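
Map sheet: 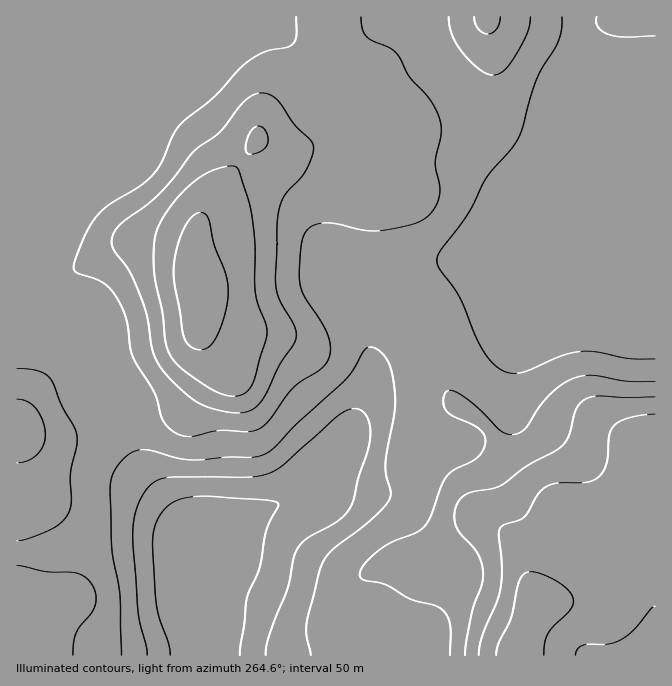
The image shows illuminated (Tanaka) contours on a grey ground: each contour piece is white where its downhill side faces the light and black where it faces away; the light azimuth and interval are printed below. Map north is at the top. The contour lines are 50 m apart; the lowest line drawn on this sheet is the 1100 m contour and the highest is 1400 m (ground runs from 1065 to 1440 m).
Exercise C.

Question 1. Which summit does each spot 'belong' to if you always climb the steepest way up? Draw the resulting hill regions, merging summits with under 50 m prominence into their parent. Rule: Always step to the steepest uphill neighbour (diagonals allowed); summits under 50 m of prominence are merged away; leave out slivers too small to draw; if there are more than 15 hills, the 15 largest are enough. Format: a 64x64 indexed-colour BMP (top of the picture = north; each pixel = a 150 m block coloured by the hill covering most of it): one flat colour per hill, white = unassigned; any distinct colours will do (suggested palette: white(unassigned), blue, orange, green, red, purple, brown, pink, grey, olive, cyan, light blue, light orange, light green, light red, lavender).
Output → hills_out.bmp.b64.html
<image width="64" height="64" href="data:image/bmp;base64,Qk12CAAAAAAAAHYAAAAoAAAAQAAAAEAAAAABAAQAAAAAAAAIAAATCwAAEwsAABAAAAAAAAAA////ALR3HwAOf/8ALKAsACgn1gC9Z5QAS1aMAMJ34wB/f38AIr28AM++FwDox64AeLv/AIrfmACWmP8A1bDFAEREREREREREREIiIiIiIiIiIiIiIiIiIiIiIiIiIiIiREREREREREREQiIiIiIiIiIiIiIiIiIiIiIiIiIiIiJERERERERERERCIiIiIiIiIiIiIiIiIiIiIiIiIiIiIkRERERERERERCIiIiIiIiIiIiIiIiIiIiIiIiIiIiIiREREREREREREIiIiIiIiIiIiIiIiIiIiIiIiIiIiIiJEREREREREREQiIiIiIiIiIiIiIiIiIiIiIiIiIiIiIkREREREREREQiIiIiIiIiIiIiIiIiIiIiIiIiIiIiIiREREREREREREIiIiIiIiIiIiIiIiIiIiIiIiIiIiIiJEREREREREREQiIiIiIiIiIiIiIiIiIiIiIiIiIiIiIkRERERERERERBIiIiIiIiIiIiIiIiIiIiIiIiIiIiIiMzNERERERERDEiIiIiIiIiIiIiIiIiIiIiIiIiIiIiIzMzMzREREQzMRIiIiIiIiIiIiIiIiIiIiIiIiIiIiIjMzMzMzMzMzMRESIiIiIiIiIiIiIiIiIiIiIiIiIiIiMzMzMzMzMzMRERESIiIiIiIiIiIiIiIiIiIiIiIiIiIzMzMzMzMzMxERERESIiIiIiIiIiIiIiIiIiIiIiIiIjMzMzMzMzMxERERERESIiIiIiIiIiIiIiIiIiIiIiIiMzMzMzMzMxERERERERESIiIiIiIiIiIiIiIiIiIiIiIzMzMzMzMxEREREREREREiIiIiIiIiIiIiIiIiIiIiIjMzMzMzMzERERERERERERIiIiIiIiIiIiIiIiIiIiIiMzMzMzMzERERERERERERESIiIiIiIiIiIiIiIiIiIiIzMzMzMzERERERERERERERIiIiIiIiIiIiIiIiIiIiIjMzMzMzMRERERERERERERESIiIiIiIiIiIiIiIiIiIiMzMzMzMRERERERERERERERIiIiIiIiIiIiIiIiIiIiIzMzMzMxERERERERERERERESIiIiIiIiIiIiIiIiIiIjMzMzMzERERERERERERERERIiIiIiIiIiIiIiIiIiIiMzMzMzMRERERERERERERERESIiIiIiIiIiIiIiIiIiIzMzMzMxERERERERERERERERIiIiIiIiIiIiIiIiIiIjMzMzMzEREREREREREREREREiIiIiIiIiIiIiIiIiIiMzMzMzERERERERERERERERERIiIiIiIiIiIiIiIiIiIzMzMzMREREREREREREREREREiIiIiIiIiIiIiIiIiIjMzMzMxEREREREREREREREREiIiIiIiIiIiIiIiIiIiERERERERERERERERERERERESIiIiIiIiIiIiIiIiIiIRERERERERERERERERERERERIiIiIiIiIiIiIiIiIiIhEREREREREREREREREREREREiIiIiIiIiIiIiIiIiIiERERERERERERERERERERERESIiIiIiIiIiIiIiIiIiIRERERERERERERERERERERERIiIiIiIiIiIiIiIiIiIhEREREREREREREREREREREREiIiIiIiIiIiIiIiIiIiERERERERERERERERERERERERIiIiIiIiIiIiIiIiIiIRERERERERERERERERERERERERIiIiIiIiIiIiIiIiIhERERERERERERERERERERERERERERIiIiIiIiIiIiIiERERERERERERERERERERERERERERESIiIiIiIiIiIiIREREREREREREREREREREREREREREREiIiIiIiIiIiIhERERERERERERERERERERERERERERESIiIiIiIiIiIiEREREREREREREREREREREREREREREREiIiIiIiIiIiIRERERERERERERERERERERERERERERERIiIiIiIiEiIhEREREREREREREREREREREREREREREREiIiIiIhERERERERERERERERERERERERERERERERERERIiIiIiEREREREREREREREREREREREREREREREREREREiIiIiERERERERERERERERERERERERERERERERERERERIiIiIRERERERERERERERERERERERERERERERERERERESIiIhEREREREREREREREREREREREREREREREREREREREiIiERERERERERERERERERERERERERERERERERERERERIiIREREREREREREREREREREREREREREREREREREREREiIhEREREREREREREREREREREREREREREREREREREVVSIiERERERERERERERERERERERERERERERERERERFVVVUiIRERERERERERERERERERERERERERERERERERVVVVVSIhERERERERERERERERERERERERERERERERERFVVVVVUiERERERERERERERERERERERERERERERERERFVVVVVVSIRERERERERERERERERERERERERERERERERFVVVVVVVIhERERERERERERERERERERERERERERERERFVVVVVVVVSEREREREREREREREREREREREREREREREREVVVVVVVVVUREREREREREREREREREREREREREREREREVVVVVVVVVVRERERERERERERERERERERERERERERERERVVVVVVVVVVERERERERERERERERERERERERERERERERFVVVVVVVVVURERER"/>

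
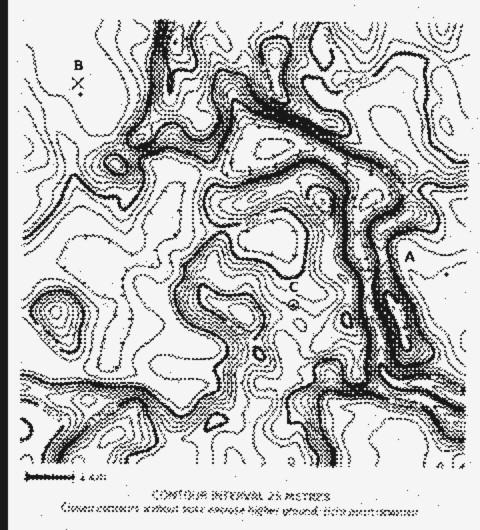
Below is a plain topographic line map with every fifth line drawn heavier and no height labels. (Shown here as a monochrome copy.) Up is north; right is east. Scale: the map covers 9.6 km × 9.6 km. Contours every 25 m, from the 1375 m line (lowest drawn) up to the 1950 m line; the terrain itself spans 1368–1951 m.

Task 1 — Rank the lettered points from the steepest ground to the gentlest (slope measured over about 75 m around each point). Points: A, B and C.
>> A C B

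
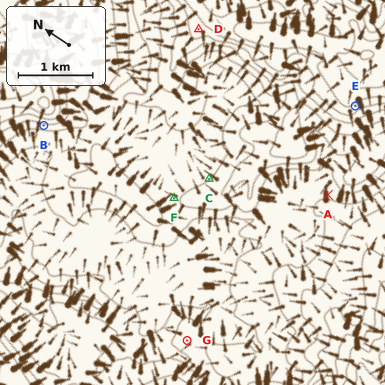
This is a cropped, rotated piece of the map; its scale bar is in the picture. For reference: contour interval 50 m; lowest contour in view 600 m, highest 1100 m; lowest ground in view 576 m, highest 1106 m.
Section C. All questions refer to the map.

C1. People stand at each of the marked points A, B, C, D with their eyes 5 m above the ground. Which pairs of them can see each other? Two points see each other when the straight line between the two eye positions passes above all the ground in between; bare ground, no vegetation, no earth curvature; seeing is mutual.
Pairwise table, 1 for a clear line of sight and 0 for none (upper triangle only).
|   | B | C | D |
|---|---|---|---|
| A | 0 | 0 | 0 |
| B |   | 1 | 0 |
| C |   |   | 1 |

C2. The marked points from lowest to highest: G F E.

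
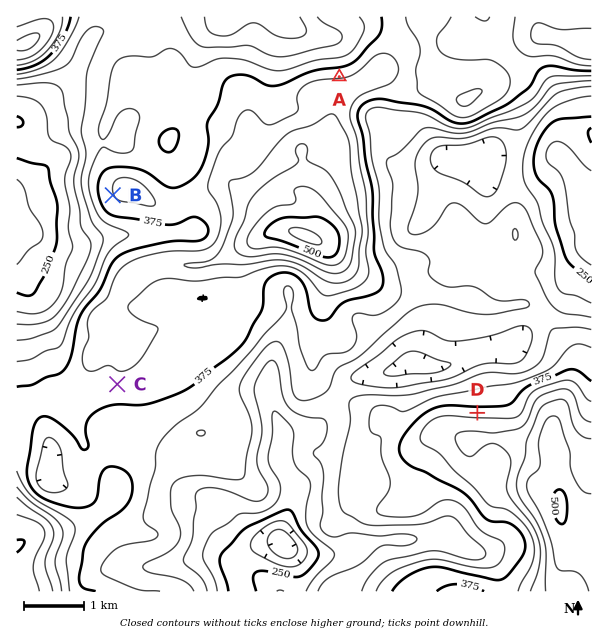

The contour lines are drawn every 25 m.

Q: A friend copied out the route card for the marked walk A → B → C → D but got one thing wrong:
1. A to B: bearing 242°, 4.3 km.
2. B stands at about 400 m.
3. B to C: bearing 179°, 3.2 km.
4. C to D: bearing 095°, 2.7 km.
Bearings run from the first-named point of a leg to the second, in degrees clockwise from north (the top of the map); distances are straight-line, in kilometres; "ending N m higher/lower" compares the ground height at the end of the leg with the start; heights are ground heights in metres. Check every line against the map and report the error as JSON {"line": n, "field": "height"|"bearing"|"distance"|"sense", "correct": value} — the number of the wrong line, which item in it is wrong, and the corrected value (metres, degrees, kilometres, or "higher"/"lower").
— {"line": 4, "field": "distance", "correct": 6.0}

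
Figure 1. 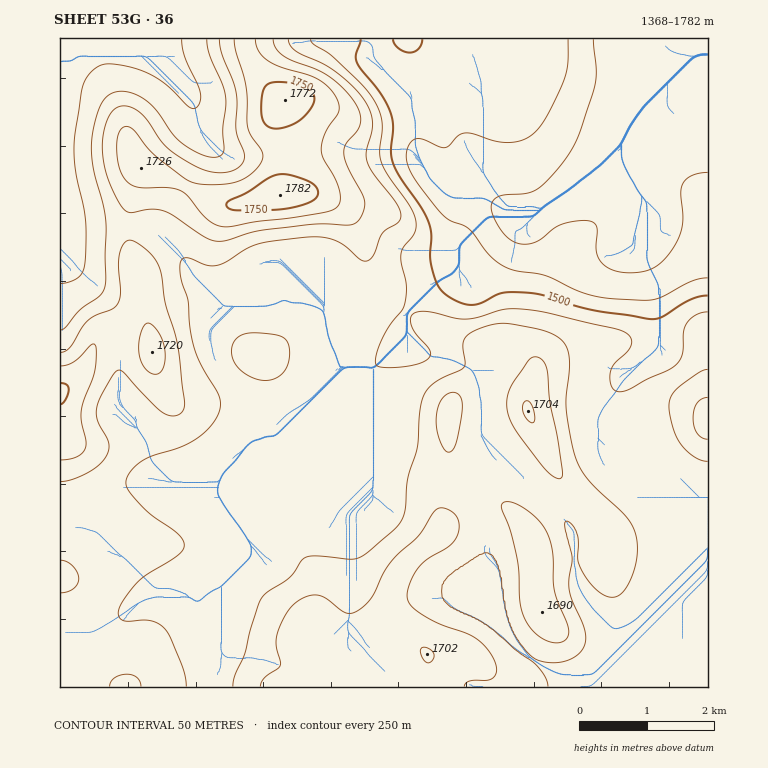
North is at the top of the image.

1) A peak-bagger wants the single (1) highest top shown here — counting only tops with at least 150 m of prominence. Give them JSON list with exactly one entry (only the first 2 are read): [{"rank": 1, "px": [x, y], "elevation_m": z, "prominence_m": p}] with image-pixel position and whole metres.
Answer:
[{"rank": 1, "px": [280, 195], "elevation_m": 1782, "prominence_m": 414}]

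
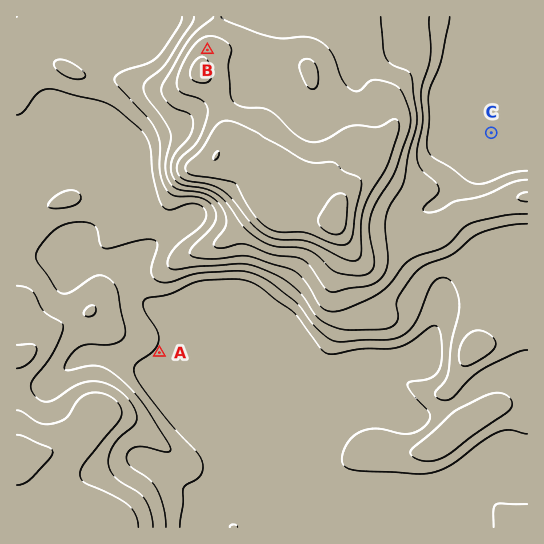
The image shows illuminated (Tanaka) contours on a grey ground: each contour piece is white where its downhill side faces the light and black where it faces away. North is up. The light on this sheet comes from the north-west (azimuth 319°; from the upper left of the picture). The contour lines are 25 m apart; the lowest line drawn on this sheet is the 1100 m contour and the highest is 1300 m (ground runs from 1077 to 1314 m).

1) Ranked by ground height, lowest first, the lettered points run A C B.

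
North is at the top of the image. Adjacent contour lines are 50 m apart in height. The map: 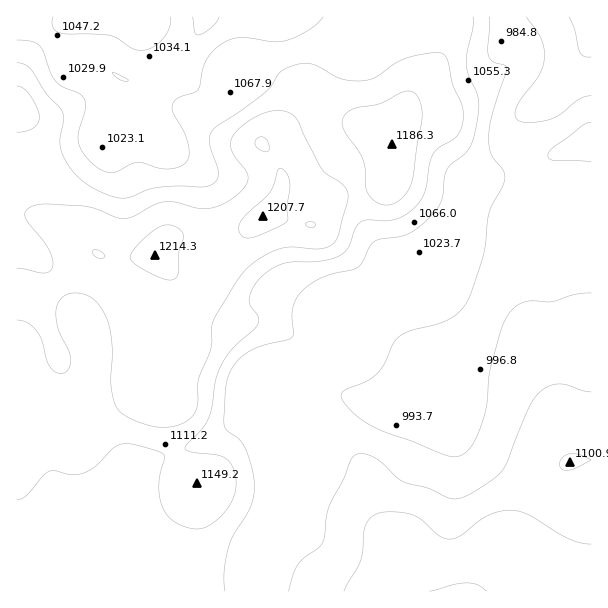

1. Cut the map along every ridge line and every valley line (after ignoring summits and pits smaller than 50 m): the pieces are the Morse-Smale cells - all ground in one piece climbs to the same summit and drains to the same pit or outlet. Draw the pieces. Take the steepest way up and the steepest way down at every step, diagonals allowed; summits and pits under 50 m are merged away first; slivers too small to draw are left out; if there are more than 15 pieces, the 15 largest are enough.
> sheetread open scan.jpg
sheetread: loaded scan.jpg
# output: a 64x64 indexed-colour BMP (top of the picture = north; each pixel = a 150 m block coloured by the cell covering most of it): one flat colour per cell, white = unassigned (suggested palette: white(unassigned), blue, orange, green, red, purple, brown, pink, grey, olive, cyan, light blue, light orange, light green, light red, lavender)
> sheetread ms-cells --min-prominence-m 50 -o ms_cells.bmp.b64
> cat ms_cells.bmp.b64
<image width="64" height="64" href="data:image/bmp;base64,Qk12CAAAAAAAAHYAAAAoAAAAQAAAAEAAAAABAAQAAAAAAAAIAAATCwAAEwsAABAAAAAAAAAA////ALR3HwAOf/8ALKAsACgn1gC9Z5QAS1aMAMJ34wB/f38AIr28AM++FwDox64AeLv/AIrfmACWmP8A1bDFABERERERERERERERERESIiIiIiIiIiIiIiIiIiIiIiIiERERERERERERERERERIiIiIiIiIiIiIiIiIiIiIiIiIREREREREREREREREREiIiIiIiIiIiIiIiIiIiIiIiIhERERERERERERERERESIiIiIiIiIiIiIiIiIiIiIiIiERERERERERERERERERIiIiIiIiIiIiIiIiIiIiIiIiIRERERERERERERERERESIiIiIiIiIiIiIiIiIiIiIiIhERERERERERERERERERIiIiIiIiIiIiIiIiIiIiIiIiERERERERERERERERERESIiIiIiIiIiIiIiIiIiIiIiIRERERERERERERERERERIiIiIiIiIiIiIiIiIiIiIiIhERERERERERERERERERESIiIiIiIiIiIiIiIiIiIiIiERERERERERERERERERERIiIiIiIiIiIiIiIiIiIiIiIREREREREREREREREREREiIiIiIiIiIiIiIiIiIiIiIhERERERERERERERERERESIiIiIiIiIiIiIiIiIiIiIiERERERERERERERERERERIiIiIiIiIiIiIiIiIiIiIiIREREREREREREREREREREiIiIiIiIiIiIiIiIiIiIiIhERERERERERERERERERESIiIiIiIiIiIiIiIiIiIiIiERERERERERERERERERERIiIiIiIiIiIiIiIiIiIiIiIREREREREREREREREREREiIiIiIiIiIiIiIiIiIiIiIhEREREREREREREREREREiIiIiIiIiIiIiIiIiIiIiIiERERERERERERERERERESIiIiIiIiIiIiIiIiIiIiIiIRERERERERERERERERERIiIiIiIiIiIiIiIiIiIiIiIhERERERERERERERERERESIiIiIRESIiIiIiIiIiIiIiERERERERERERERERERERIiIREREREiIiIiIiIiIiIiIRERERERERERERERERERERERERERESIiIiIiIiIiIiIhEREREREREREREREREREREREREREREiIiIiIiIiIiIiERERERERERERERERERERERERERERERIiIiIiIiIiIiIRERERERERERERERERERERERERERERESIiIiIiIiIiIhERERERERERERERERERERERERERERERESIiIiIiIiIiERERERERERERERERERERERERERERERERESIiIiIiIiIREREREREREREREREREREREREREREREREREiIiIiIiIhERERERERERERERERERERERERERERERERERIiIiIiIiEREREREREREREREREREREREREREREREREREiIiIiIiIRERERERERERERERERERERERERERERERERERIiIiIiIhEREREREREREREREREREREREREREREREREREiIiIiIiERERERERERERERERERERERERERERERERERERIiIiIiIREREREREREREREREREREREREREREREREREREiIiIiIhERERERERERERERERERERERERERERERERERERIiIiIiERERERMzMzERERERERERERERERERERERERERESIiIiIRERERMzMzMxERERERERERERERERERERERERERERIiIhERERMzMzMzMzMzMRERERERERERERERERERERERERERERERMzMzMzMzMzMzMxEREREREREREREREREREREREREREzMzMzMzMzMzMzMzMRERERERERERERERERERERERETMzMzMzMzMzMzMzMzMzERERERERERERERERERERERERMzMzMzMzMzMzMzMzMzMxEREREREREREREREREREREREzMzMzMzMzMzMzMzMzMzERERERERERERERERERERERETMzMzMzMzMzMzMzMzMzMRERERERERERERERERERERERMzMzMzMzMzMzMzMzMzMxEREREREREREREREREREREREzMzMzMzMzMzMzMzMzMzERERERERERERERERERERERETMzMzMzMzMzMzMzMzMzERERERERERERERERERERERERMzMzMzMzMzMzMzMzMzMREREREREREREREREREREREREzMzMzMzMzMzMzMzMzMzERERERERERERERERERERERETMzMzMzMzMzMzMzMzMzMzMRERETMxERERERERERERERMzMzMzMzMzMzMzMzMzMzMzMzMzMzMREREREREREREREzMzMzMzMzMzMzMzMzMzMzMzMzMzMxERERERERERERETMzMzMzMzMzMzMzMzMzMzMzMzMzMzMRERERERERERERMzMzMzMzMzMzMzMzMzMzMzMzMzMzMxEREREREREREREzMzMzMzMzMzMzMzMzMzMzMzMzMzMzMRERERERERERETMzMzMzMzMzMzMzMzMzMzMzMzMzMzMzERERERERERERMzMzMzMzMzMzMzMzMzMzMzMzMzMzMzMxEREREREREREzMzMzMzMzMzMzMzMzMzMzMzMzMzMzMzERERERERERETMzMzMzMzMzMzMzMzMzMzMzMzMzMzMzMxERERERERERMzMzMzMzMzMzMzMzMzMzMzMzMzMzMzMzEREREREREREzMzMzMzMzMzMzMzMzMzMzMzMzMzMzMzMRERERERERETMzMzMzMzMzMzMzMzMzMzMzMzMzMzMzMxERERERERER"/>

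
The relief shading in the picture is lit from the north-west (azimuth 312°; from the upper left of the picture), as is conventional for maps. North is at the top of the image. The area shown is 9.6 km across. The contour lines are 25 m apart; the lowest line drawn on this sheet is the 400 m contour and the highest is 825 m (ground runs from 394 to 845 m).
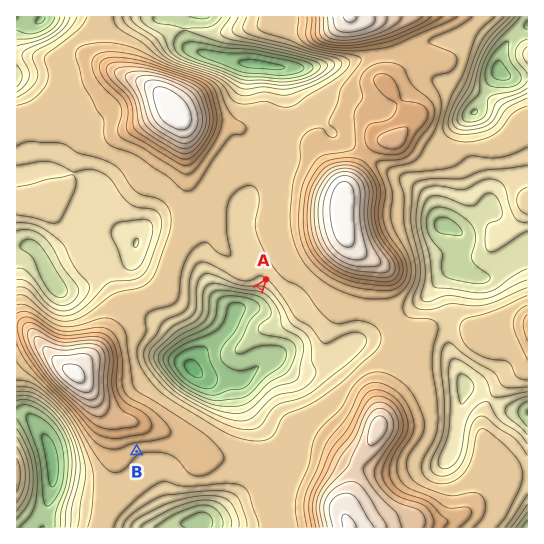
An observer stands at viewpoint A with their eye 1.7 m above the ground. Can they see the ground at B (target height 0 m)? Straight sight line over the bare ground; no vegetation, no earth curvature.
no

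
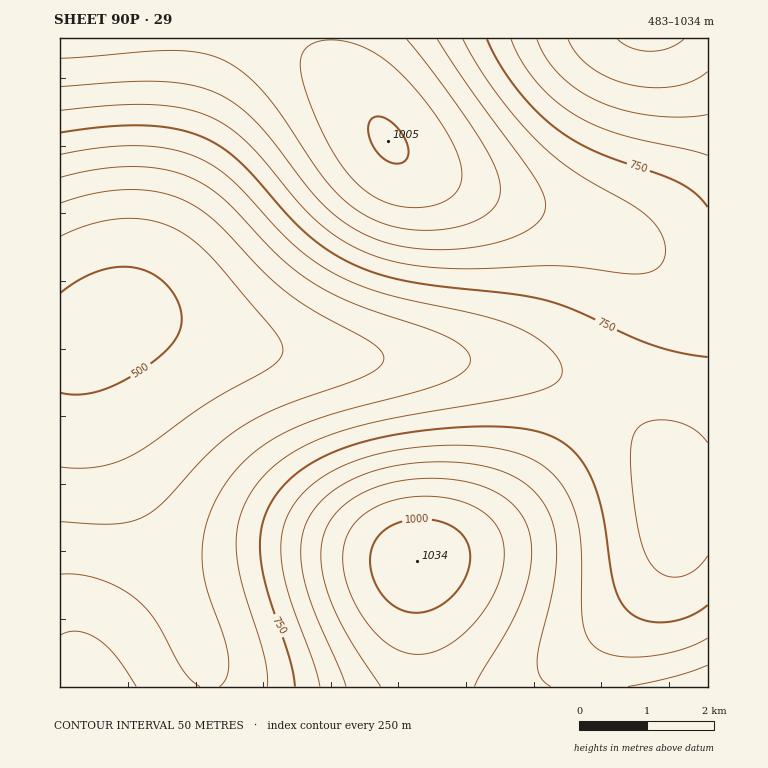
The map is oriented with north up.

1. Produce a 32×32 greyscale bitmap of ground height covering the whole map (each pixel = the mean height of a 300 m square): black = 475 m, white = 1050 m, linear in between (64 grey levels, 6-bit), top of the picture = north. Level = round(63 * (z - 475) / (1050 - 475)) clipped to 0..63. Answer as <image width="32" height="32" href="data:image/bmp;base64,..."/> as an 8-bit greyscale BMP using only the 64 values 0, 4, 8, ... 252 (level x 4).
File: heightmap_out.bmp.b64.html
<image width="32" height="32" href="data:image/bmp;base64,Qk02CAAAAAAAADYEAAAoAAAAIAAAACAAAAABAAgAAAAAAAAEAAATCwAAEwsAAAABAAAAAAAAAAAAAAEBAQACAgIAAwMDAAQEBAAFBQUABgYGAAcHBwAICAgACQkJAAoKCgALCwsADAwMAA0NDQAODg4ADw8PABAQEAAREREAEhISABMTEwAUFBQAFRUVABYWFgAXFxcAGBgYABkZGQAaGhoAGxsbABwcHAAdHR0AHh4eAB8fHwAgICAAISEhACIiIgAjIyMAJCQkACUlJQAmJiYAJycnACgoKAApKSkAKioqACsrKwAsLCwALS0tAC4uLgAvLy8AMDAwADExMQAyMjIAMzMzADQ0NAA1NTUANjY2ADc3NwA4ODgAOTk5ADo6OgA7OzsAPDw8AD09PQA+Pj4APz8/AEBAQABBQUEAQkJCAENDQwBEREQARUVFAEZGRgBHR0cASEhIAElJSQBKSkoAS0tLAExMTABNTU0ATk5OAE9PTwBQUFAAUVFRAFJSUgBTU1MAVFRUAFVVVQBWVlYAV1dXAFhYWABZWVkAWlpaAFtbWwBcXFwAXV1dAF5eXgBfX18AYGBgAGFhYQBiYmIAY2NjAGRkZABlZWUAZmZmAGdnZwBoaGgAaWlpAGpqagBra2sAbGxsAG1tbQBubm4Ab29vAHBwcABxcXEAcnJyAHNzcwB0dHQAdXV1AHZ2dgB3d3cAeHh4AHl5eQB6enoAe3t7AHx8fAB9fX0Afn5+AH9/fwCAgIAAgYGBAIKCggCDg4MAhISEAIWFhQCGhoYAh4eHAIiIiACJiYkAioqKAIuLiwCMjIwAjY2NAI6OjgCPj48AkJCQAJGRkQCSkpIAk5OTAJSUlACVlZUAlpaWAJeXlwCYmJgAmZmZAJqamgCbm5sAnJycAJ2dnQCenp4An5+fAKCgoAChoaEAoqKiAKOjowCkpKQApaWlAKampgCnp6cAqKioAKmpqQCqqqoAq6urAKysrACtra0Arq6uAK+vrwCwsLAAsbGxALKysgCzs7MAtLS0ALW1tQC2trYAt7e3ALi4uAC5ubkAurq6ALu7uwC8vLwAvb29AL6+vgC/v78AwMDAAMHBwQDCwsIAw8PDAMTExADFxcUAxsbGAMfHxwDIyMgAycnJAMrKygDLy8sAzMzMAM3NzQDOzs4Az8/PANDQ0ADR0dEA0tLSANPT0wDU1NQA1dXVANbW1gDX19cA2NjYANnZ2QDa2toA29vbANzc3ADd3d0A3t7eAN/f3wDg4OAA4eHhAOLi4gDj4+MA5OTkAOXl5QDm5uYA5+fnAOjo6ADp6ekA6urqAOvr6wDs7OwA7e3tAO7u7gDv7+8A8PDwAPHx8QDy8vIA8/PzAPT09AD19fUA9vb2APf39wD4+PgA+fn5APr6+gD7+/sA/Pz8AP39/QD+/v4A////AHBwbGRYUExMUFhoeIycrLjExMTAvLSspKCcnJycoKisaGhkXFRQSEhQWGh8kKS0xMzQzMjAuLCknJiQkJCQlJhkZGBYUExISFBccISYrMDM2NjY1MjAtKiclIyEhICEiFxcWFRMSEhMVGR0jKC4yNjg5OTc1Mi4rKCQiIB4dHh8VFRQTEhISExYaHyUqMDQ4Ojs7OTc0MCwoJCEeHBsbHBMTEhIRERIUFxsgJiwxNjo8PTw7ODUxLSklIR0bGRkaEREREBAREhQYHCEnLDI2Ojw9PTs5NjIuKSUgHRoYFxgPDw8PDxASFBgcISYsMTU5Ozw8Ojg1MS0pJCAcGRcWFw0NDQ0ODxEUFxsgJSouMjU4OTg3NTMwLCgjHxwYFhUWCwsLCwwOEBIVGR0iJiouMDIzMzMxLywpJiIeGxgWFRYJCQkKCwwOEBMWGh4hJSgqLC0tLSwqKCYjIB0aGBYWFwcHBwgJCgwOERMWGRwfISMlJiYmJiUkIiAeHBoYFxcXBQUGBgcJCgwOEBIUFxkbHB4fICAgIB8fHhwbGhkYGBkEBAQFBgcICgsNDhASExUWFxkZGhsbGxsbGxoaGRkZGgMDAwQEBQYICQoLDA0PEBESExUWFxcYGRkaGhoaGhsbAgICAwMEBQYHCAkKCwwNDg8QEhMUFRYXGBkaGxscHB0BAQECAgMEBQYHCAkKCwwNDxAREhQVFhgZGhscHR4eHgEBAQECAgMEBgcICQsMDg8REhMUFhcYGRocHR4fHyAgAgEBAQICAwUGCAoLDQ8RExUWFxgZGhscHR4fICEhISACAgECAgMEBQcKDA8RFBYYGhscHR4eHx8gISEiIiIiIQQDAwIDBAUHCQwPExYZHB4gIiIjIyMjIyMjIyQkIyMhBgUEBAQFBwkMDxMXGx8iJScoKSgoJycmJSUlJSUkIyEIBwcGBwgJDA8TFxwgJSgrLS4uLi0rKignJyYlJSQiIQwLCgoKCw0PEhcbICUqLjEzMzMyMC4sKignJiUkIyEfEA8ODg4PEBMWGyAlKi4yNTc3NjQyLywqJyYkIyIhHx4UExMSExMVFxsfJCktMjU4OTk3NTIvKyglIyEgHx4cGxkYGBgYGBocHyMnLDA0Nzk6OTc0MS0pJSIgHhwbGhkYHh4dHR0eHyEkJysvMzY4Ojo4NjIuKiYiHhwZGBcWFRUkIyMiIiMkJSgrLjE0Nzg5ODYzMCsnIh4aFxUTEhISEigoKCcnKCgpKy0wMzU3ODg3NDEtKCMeGhYTEQ8ODg4PLSwsLCwsLC0uMDIzNTY2NjQxLiklIBsXExANDAsLCw0wMC8vLy8vLzAxMjM0NTU0Mi8rJyIdGRQQDQsJCAgJCg="/>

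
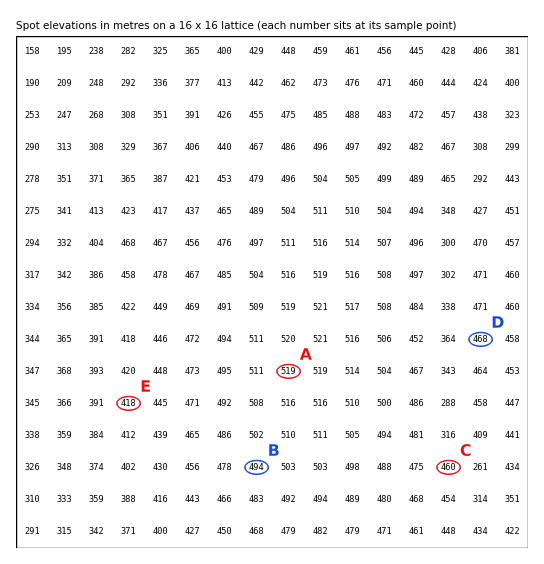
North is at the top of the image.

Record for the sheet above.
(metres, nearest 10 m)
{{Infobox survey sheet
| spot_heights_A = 520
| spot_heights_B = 490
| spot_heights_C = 460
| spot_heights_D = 470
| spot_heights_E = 420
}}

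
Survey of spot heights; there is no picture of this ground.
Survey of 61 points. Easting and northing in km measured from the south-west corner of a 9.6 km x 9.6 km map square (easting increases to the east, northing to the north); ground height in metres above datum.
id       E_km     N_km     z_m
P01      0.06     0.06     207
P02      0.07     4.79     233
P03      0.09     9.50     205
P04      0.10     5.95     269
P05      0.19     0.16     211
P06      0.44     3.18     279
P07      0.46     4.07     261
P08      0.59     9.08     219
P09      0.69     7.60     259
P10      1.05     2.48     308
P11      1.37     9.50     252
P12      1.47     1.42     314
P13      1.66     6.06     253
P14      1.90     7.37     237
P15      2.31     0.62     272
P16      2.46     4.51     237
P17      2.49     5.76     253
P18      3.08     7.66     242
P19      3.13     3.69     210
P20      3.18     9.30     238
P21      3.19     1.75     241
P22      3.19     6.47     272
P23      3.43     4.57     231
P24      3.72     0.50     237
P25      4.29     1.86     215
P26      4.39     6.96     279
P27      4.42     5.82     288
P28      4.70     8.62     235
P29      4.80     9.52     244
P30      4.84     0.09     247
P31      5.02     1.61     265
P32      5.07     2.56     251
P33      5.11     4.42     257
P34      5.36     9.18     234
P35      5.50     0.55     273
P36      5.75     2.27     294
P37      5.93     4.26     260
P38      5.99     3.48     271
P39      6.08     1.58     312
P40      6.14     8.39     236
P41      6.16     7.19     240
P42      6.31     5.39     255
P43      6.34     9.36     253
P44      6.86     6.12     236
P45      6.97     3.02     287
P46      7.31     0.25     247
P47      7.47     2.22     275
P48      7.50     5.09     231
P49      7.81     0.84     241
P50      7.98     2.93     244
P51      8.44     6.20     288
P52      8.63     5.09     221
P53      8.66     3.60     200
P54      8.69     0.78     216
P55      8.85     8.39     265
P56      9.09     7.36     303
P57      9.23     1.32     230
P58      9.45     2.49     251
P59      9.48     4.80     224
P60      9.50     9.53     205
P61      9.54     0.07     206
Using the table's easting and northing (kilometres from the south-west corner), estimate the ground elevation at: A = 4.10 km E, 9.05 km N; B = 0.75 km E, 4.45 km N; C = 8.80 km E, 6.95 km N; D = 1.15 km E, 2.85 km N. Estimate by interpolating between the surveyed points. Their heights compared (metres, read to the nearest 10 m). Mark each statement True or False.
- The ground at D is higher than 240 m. True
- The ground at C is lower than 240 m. False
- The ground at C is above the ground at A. True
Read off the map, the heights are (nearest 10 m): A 250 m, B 260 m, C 300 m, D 300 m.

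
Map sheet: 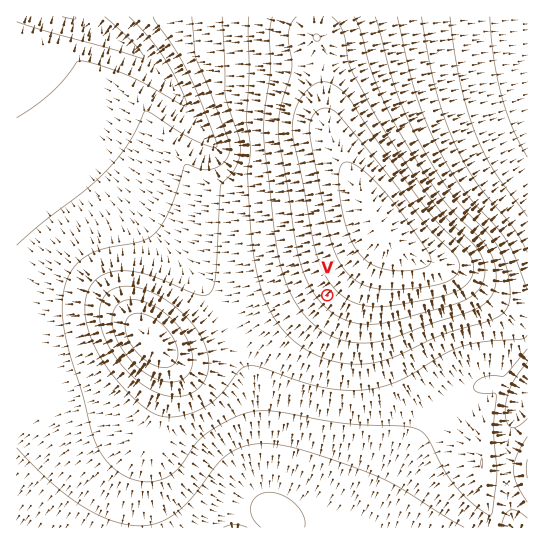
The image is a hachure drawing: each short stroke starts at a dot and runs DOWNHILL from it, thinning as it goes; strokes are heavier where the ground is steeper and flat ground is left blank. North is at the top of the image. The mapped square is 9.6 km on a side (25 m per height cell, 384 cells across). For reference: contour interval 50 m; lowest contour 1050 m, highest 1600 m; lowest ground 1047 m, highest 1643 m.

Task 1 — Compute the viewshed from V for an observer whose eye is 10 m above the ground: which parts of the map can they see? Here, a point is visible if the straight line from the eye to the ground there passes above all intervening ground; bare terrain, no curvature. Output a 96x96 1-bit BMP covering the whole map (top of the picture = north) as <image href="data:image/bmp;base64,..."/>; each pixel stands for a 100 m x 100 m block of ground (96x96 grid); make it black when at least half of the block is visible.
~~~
<image width="96" height="96" href="data:image/bmp;base64,Qk2+BAAAAAAAAD4AAAAoAAAAYAAAAGAAAAABAAEAAAAAAIAEAAATCwAAEwsAAAIAAAAAAAAA////AAAAAAAAAH///j///////AAAAB///////////gAAAA///////////wAAAAP//////////wAAAAH//////////wAAAAD//////////wAAAAB//////////wAAAAA//////////wAAAAA//////////wAAAAA//////////wAAAAB//////////wAAAAB//////////wAAAAD//////////wAAAAH////////4AAAAAAf////////AAAAAAA////////8AAAAAAAP///////wAAAAAAAH///////gAAAAAAAA///////AAAAAAAAAP/////+AAAAAAAAAD/////8AAAAAAAAAA/////4AAAAAAAAAAf////4AAAAAAAAAAf////wAAAAAAAAAA/////gAAAAAAAAAA/////gAAAAAAAAAB/////AAAAAAAAAAB/////AAAAAAAAAAD////+AAAAAAAAAAH////+AAAAAAAAAAP////+AAAAAAAAAAP////+AAAAAAAAAAf////8AAAAAAAAAA/////8AAAAAAAAAA/////8AAAAAAAAAB/////8AAAAAAAAAD/////8AAAAAAAAAD/////8AAAAAAAAAH/////8AAAAAAAAAH/////+AAAAAAAAAP/////+AAAAAAAAAP//////AAAAAAAAAf//////gAAAAAAAA///////gAAAAAAAA///////wAAAAAAAB///////wAAAAAAAB///////wAAAAAAAD/////h/4AAAAAAAH////+Af4AAAAAAAH////4APwAAAAAAAf////wAHwAAAADwD/////gABAAAAAD///////AAAAAAAAD//////+AAAAAAAAD//////4AAAAAAAAD//////wAAAAAAAAD//////gAAAAAAAAD//////AAAAAAAAAD/////+AAAAAAAAAD/////+AAAAAAAAAD/////8AAAAAAAAAD/////4AAAAAAAAAD/////wAAAAAAAAAD/////gAAAAAAAAAD/////AAAAAAAAAAD////+AAAAAAAAAAD////8AAAAAAAAAAD////4AAAAAAAAAAD////wAAAAAAAAAAD////wAAAAAAAAAAD////gAAAAAAAAAAD////AAAAAAAAAAAD///+AAAAAAAAAAAD///8AAAAAAAAAAAD///8AAAAAAAAAAAD///4AAAAAAAAAAAD///wAAAAAAAAAAAD///gAAAAAAAAAAAD///gAAAAAAAAAAAD///AAAAAAAAAAAAD//+AAAAAAAAAAAAD//8AAAAAAAAAAAAD//8AAAAAAAAAAAAD//4AAAAAAAAAAAAD//wAAAAAAAAAAAAD//wAAAAAAAAAAAAD//gAAAAAAAAAAAAD/+AAAAAAAAAAAAAD/4AAAAAAAAAAAAAD/gAAAAAAAAAAAAAD+AAAAAAAAAAAAAAD4AAAAAAAAAAAAAADgAAAAAAAAAAAAAACAAAAAAAAAAAAAAAAAAAAAAAAAAAAAAAAAAAAAAAAAAAAAAAA="/>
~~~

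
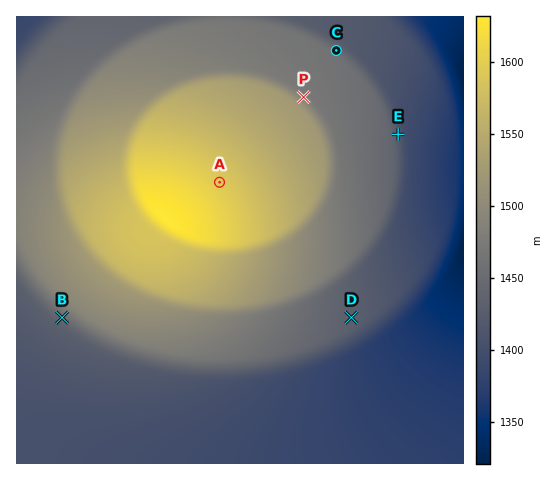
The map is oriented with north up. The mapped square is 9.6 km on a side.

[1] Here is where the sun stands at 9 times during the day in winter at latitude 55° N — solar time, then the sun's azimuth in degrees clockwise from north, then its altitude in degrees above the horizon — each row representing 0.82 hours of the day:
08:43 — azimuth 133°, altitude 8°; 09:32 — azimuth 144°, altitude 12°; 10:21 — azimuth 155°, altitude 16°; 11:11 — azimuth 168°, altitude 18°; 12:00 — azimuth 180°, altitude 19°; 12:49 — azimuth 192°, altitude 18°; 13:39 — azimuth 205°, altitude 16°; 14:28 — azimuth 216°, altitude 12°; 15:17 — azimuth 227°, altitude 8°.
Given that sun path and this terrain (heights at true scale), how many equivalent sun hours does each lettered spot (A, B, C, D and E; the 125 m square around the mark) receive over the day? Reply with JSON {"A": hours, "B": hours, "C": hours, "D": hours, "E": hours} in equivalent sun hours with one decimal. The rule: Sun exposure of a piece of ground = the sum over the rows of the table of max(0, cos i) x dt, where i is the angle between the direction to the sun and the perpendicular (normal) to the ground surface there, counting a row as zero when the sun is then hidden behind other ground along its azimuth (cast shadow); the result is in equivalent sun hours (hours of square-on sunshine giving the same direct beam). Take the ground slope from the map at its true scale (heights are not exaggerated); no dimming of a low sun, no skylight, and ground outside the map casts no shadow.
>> {"A": 1.6, "B": 2.4, "C": 1.1, "D": 1.8, "E": 1.6}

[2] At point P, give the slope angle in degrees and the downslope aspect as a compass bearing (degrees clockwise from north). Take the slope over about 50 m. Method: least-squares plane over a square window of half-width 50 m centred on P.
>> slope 9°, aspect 41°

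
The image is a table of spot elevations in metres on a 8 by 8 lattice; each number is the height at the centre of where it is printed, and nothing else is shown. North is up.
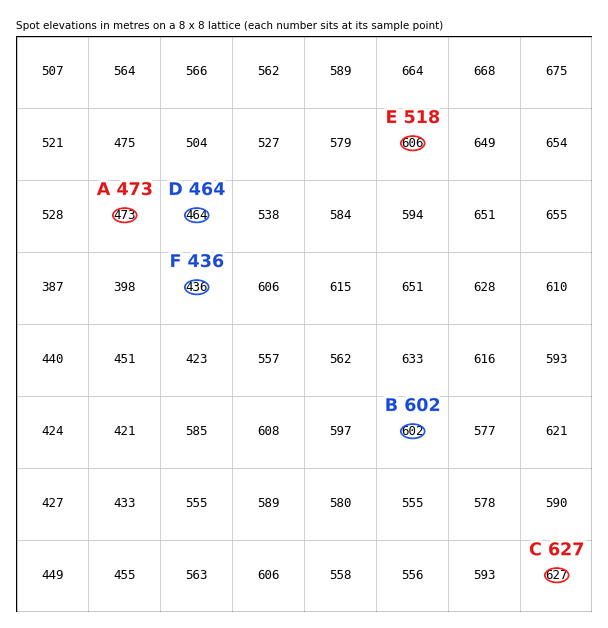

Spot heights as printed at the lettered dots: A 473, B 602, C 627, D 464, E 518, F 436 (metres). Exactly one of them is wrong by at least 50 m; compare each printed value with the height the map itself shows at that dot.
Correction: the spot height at E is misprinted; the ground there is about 606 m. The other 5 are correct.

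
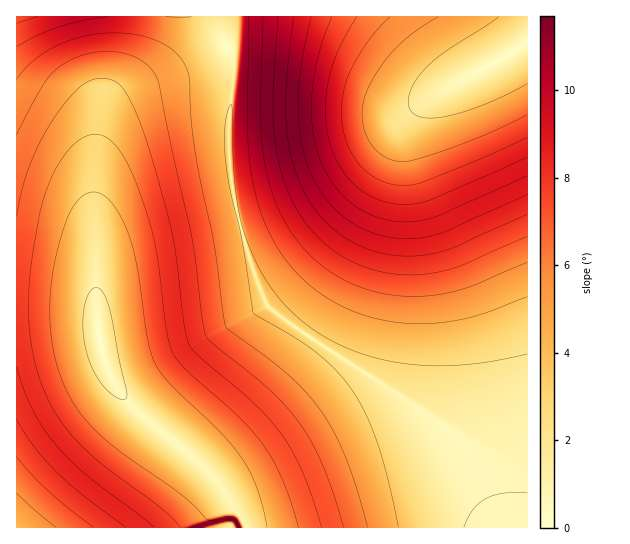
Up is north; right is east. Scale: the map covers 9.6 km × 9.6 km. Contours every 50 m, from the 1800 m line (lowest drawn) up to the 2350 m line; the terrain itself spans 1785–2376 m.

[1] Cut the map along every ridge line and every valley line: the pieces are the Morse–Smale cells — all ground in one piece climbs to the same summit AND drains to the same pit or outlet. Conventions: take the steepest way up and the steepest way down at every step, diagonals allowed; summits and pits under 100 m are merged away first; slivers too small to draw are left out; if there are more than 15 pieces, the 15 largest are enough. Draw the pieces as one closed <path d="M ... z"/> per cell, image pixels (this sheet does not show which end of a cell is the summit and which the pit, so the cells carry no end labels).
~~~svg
<path d="M207 16l-191 1 0 285 58 2 15 3 7 6 7 42 5 16 9 18 26 28 55 44 14 14 8 12 0 11-7 9-16 15 0 6 304 0-14-35-16-31-12-19-18-19-54-37-84-54-36-28-11-26-13-42-12-59-2-67 4-29 0-23-13-25z"/><path d="M527 16l-319 1 16 24 9 18 0 23-4 29 2 67 12 59 13 42 11 26 36 28 84 54 54 37 18 19 12 19 31 66 26-1z"/><path d="M53 303l-37 0 0 224 179 1 2-6 16-15 7-9-1-13-21-24-55-44-26-28-9-18-5-16-7-42-5-5-8-3z"/>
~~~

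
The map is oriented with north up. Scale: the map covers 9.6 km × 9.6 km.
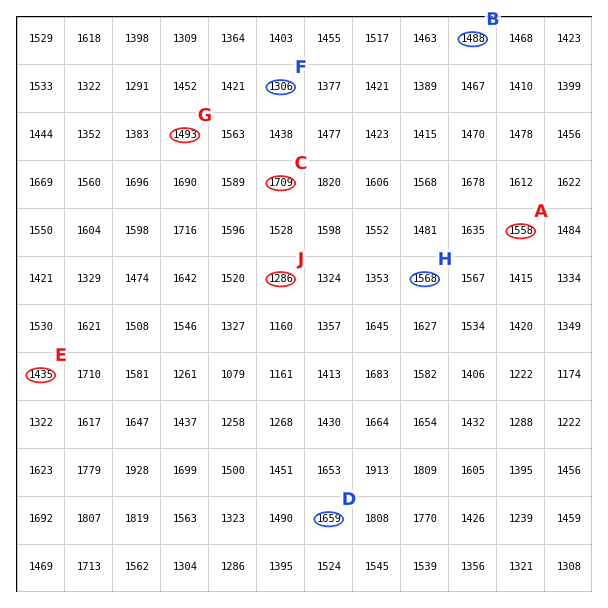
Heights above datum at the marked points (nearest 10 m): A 1560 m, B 1490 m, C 1710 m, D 1660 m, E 1440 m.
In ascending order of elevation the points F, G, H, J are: J F G H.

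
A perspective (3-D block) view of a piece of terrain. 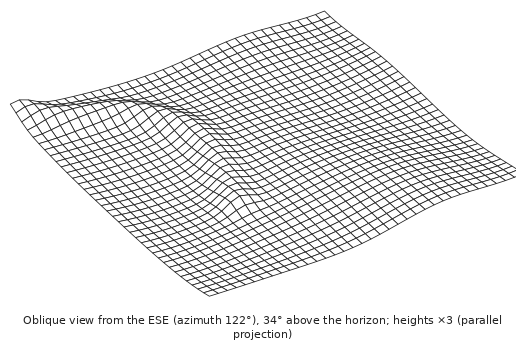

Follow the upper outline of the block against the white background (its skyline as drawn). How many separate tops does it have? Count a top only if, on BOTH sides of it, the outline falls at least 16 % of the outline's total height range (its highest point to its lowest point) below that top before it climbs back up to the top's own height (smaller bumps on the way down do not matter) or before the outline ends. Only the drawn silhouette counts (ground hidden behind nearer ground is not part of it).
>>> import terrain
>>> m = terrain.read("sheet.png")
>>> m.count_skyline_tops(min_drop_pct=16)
1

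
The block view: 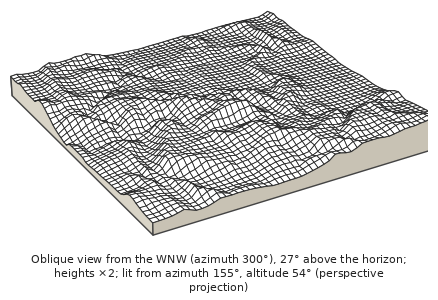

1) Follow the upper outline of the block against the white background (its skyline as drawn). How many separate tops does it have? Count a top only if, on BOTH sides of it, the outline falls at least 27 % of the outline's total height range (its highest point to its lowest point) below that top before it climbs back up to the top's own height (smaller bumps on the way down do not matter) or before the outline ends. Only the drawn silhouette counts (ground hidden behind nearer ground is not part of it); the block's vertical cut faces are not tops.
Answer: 1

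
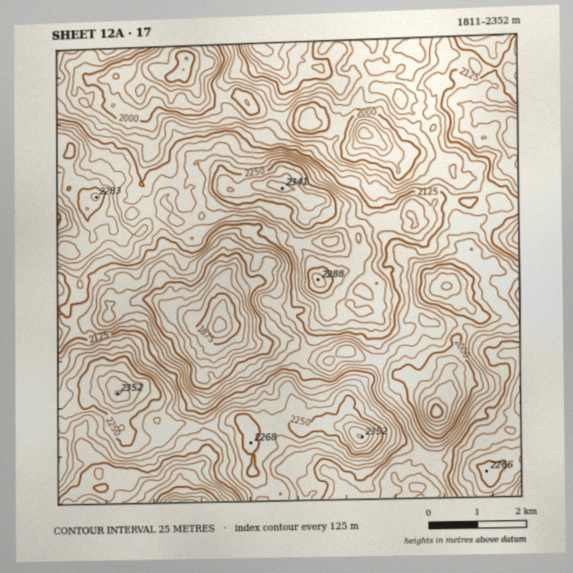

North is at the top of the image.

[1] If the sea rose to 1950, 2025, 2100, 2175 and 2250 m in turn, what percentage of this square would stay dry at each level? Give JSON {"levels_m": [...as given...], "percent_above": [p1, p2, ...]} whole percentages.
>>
{"levels_m": [1950, 2025, 2100, 2175, 2250], "percent_above": [94, 80, 55, 28, 6]}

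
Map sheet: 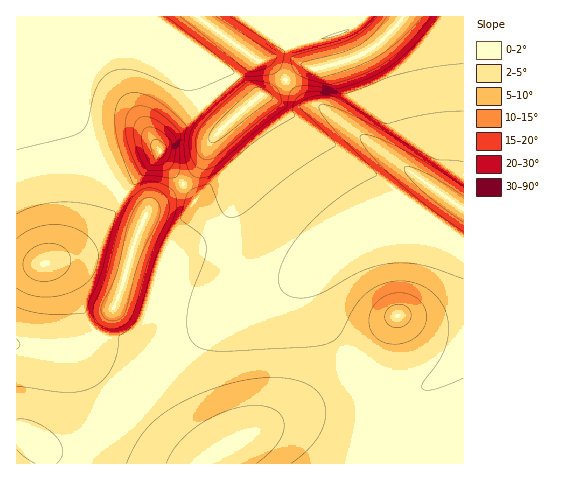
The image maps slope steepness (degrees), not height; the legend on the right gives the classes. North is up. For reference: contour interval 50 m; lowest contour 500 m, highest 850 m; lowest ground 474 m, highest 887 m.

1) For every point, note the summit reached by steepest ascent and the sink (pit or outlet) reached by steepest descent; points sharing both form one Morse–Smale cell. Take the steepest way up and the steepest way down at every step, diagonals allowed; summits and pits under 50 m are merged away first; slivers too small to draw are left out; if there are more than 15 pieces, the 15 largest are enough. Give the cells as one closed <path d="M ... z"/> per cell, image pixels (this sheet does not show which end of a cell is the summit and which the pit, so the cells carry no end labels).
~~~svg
<path d="M318 264l-30 20-53 28-31 20-30 26-50 51-33 27-29 13-13 0-9-4 4 8 1 10 323 1 16-20 25-45 8-7-15 1-18-8-21-15-29-30-15-24-8-21 0-18z"/><path d="M183 184l-35 27-12 26-21 69-28 31-14 8-13 3-44-2 1 88 8 1 15 10 9 4 18-1 18-8 26-19 63-63 30-26 31-20 53-28 27-18-14 6-11 1-17-4-21-10-20-14-20-20-16-19 0-9z"/><path d="M286 80l-16 14-10 1-4 4-44 40-10 23-18 21 12 14 0 9 27 30 35 26 19 8 16 3 12-3 11-6 28-19 24-12 32-9 30-3 6-6 12-17-128-92-14-2z"/><path d="M463 16l-187 1 15 39 14 10-5 1-14 13 14 17 8 8 10 0 5 3 139 100 2 0z"/><path d="M449 199l-19 22-23 1-26 6-37 17-22 16-11 16-1 11 5 18 19 34 35 34 15 11 18 8 11 0 12-6 21-15 18-21 0-142z"/><path d="M154 16l-92 1-2 57 7 35 19 37 28 37 10 10 30-32 10-20 73-64z"/><path d="M61 16l-45 1 1 247 30-1 36-16 18-16 25-37-12-11-28-37-19-37-7-35z"/><path d="M126 194l-4 3-21 34-18 16-36 16-31 2 1 80 22 3 21 0 13-3 14-8 27-29 8-21 14-50 10-20-2-8z"/><path d="M463 352l-17 20-37 27-25 45-15 20 95-1z"/><path d="M276 16l-121 1 82 60 15-17 4-1 3 3 8-2 19 19 14-12 5-1-14-10z"/><path d="M237 77l-76 69 0 11 22 27 19-22 10-23 43-40z"/><path d="M159 154l-33 39 18 16 2 7 9-12 28-19z"/><path d="M256 59l-12 10-6 9 19 21 3-4 10-1 16-14-19-20-8 2z"/><path d="M21 434l-5 0 0 29 29 1 0-6-5-11-9-9z"/>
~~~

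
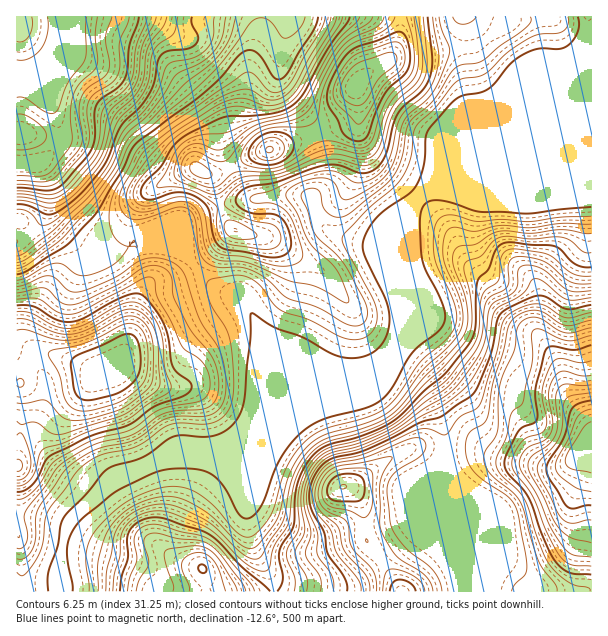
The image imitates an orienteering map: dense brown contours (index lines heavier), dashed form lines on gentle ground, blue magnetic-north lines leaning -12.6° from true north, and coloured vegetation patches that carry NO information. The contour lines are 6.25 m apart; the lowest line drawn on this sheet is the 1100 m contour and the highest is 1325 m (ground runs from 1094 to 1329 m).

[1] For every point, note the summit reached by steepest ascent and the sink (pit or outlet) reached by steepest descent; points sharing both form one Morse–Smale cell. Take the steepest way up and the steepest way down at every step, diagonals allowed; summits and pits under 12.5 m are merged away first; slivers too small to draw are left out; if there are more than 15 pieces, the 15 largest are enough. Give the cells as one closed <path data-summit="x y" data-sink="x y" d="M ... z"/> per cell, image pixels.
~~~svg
<path data-summit="591 447" data-sink="588 17" d="M591 16l-2 1 0 22-7 14-13 13-14 6-106 106-21 10-16 16 3 111-18 42-3 14 28 17 11 14 11 26 2 22 31 0 30 10 17 2 21 6 13 0 14-6 10-11 10-4z"/><path data-summit="356 86" data-sink="68 17" d="M507 16l-216 0-9 28-4 30 2 10 27 33 7 14 11 33 0 16-6 11-8 7-21-4-30 5-11-1-7-7-12-20-8-19-5-30-12-20-23-25-6-14-1-21-13-14-15-8-27-4-52 0 0 16-2 19-20 27 2 18 12 32 0 15-8 10-14 11 5 4 6 17 1 33 5 7 31 29 24-1 27-11 18 0 27 5 12 18 3 0 16-13 20-22 24 6 12-1 19-17 26-12 19-4 15-11 6-11 6-19-2-62-3-10 3-6 11-11 33-18 71-6 22-16 13-12z"/><path data-summit="356 86" data-sink="588 17" d="M588 16l-79 0-1 4-13 12-22 16-71 6-28 14-16 15-3 6 3 10 2 62-4 12-8 18-15 11-19 4-26 12-19 17-12 1-24-6-20 22-19 14 2 3 20 19 23 8 8 9 13 25 22 12 57 24 18 1 23-9 12-14 23-54-3-86 16-16 21-10 106-106 14-6 13-13 7-14z"/><path data-summit="119 368" data-sink="588 17" d="M195 266l-15 10-27 6-8 6-11 24-4 26-11 30-23 6-19-12-26-8-15 1-10 11-6 14 4 33-8 51 3 33 0 33-3 7 1 46 36 0 3-4 5-10 0-18 3-15 6-15 43-39 42-20 40-17 15 0 14-3 102-42 10-6 30-28-18 1-22-6-12-7-53-23-14-26-8-9-27-12z"/><path data-summit="203 569" data-sink="588 17" d="M332 397l-108 45-14 3-15 0-40 17-47 24-38 35-4 9-5 21 3 40 209 1-1-13-16-25-6-15-3-14 0-16 17-39 19-29 20-20 15-9z"/><path data-summit="344 486" data-sink="588 17" d="M414 290l-16 42-8 16-10 10-18 10-44 44-15 9-20 20-23 35-13 33 1 24 12 28 10 12 12 10 62 1 9-2 27-20 0-4-14-19-2-26-3-10-7-12-6-5 9-4 18-14 32-18 9-4 29 3-1-21-11-26-11-14-28-17 3-14 18-42z"/><path data-summit="591 447" data-sink="68 17" d="M591 448l-9 3-10 11-14 6-13 0-14-5-24-3-30-10-32 0-1 9 2 14 0 76 11 26 2 17 133-1z"/><path data-summit="269 150" data-sink="68 17" d="M290 16l-169 1 31 5 10 6 12 11 4 29 4 9 23 25 11 17 7 37 19 35 10 8 38-5 21 4 8-7 6-11 0-16-11-33-7-14-27-33-2-10 4-30 8-23z"/><path data-summit="119 368" data-sink="68 17" d="M48 184l0 20-6 18-9 10-17 10 1 221 7-50-4-33 10-18 9-8 12 0 26 8 19 12 23-6 11-30 4-26 11-24 8-6 27-6 14-10-12-19-27-5-18 0-27 11-24 1-34-33z"/><path data-summit="591 447" data-sink="68 17" d="M66 16l-50 1 1 224 16-9 9-10 4-10 2-29-4-10-6-9 12-8 10-13 0-15-12-32-2-18 12-15 9-16 1-27z"/><path data-summit="344 486" data-sink="68 17" d="M426 446l-10 0-27 12-32 24-9 4 6 5 7 12 3 10 2 26 15 21 21-14 14-15 26-60 3-21z"/><path data-summit="402 591" data-sink="68 17" d="M444 460l-2 11-26 60-14 15-20 14 20 32 56-1-1-16-11-26 0-76z"/><path data-summit="402 591" data-sink="588 17" d="M381 560l-28 22-9 2-51 0-11-1-10-7-1 2 4 14 126 0z"/><path data-summit="356 86" data-sink="588 17" d="M62 570l-9 13-36 0-1 8 47 1z"/><path data-summit="119 368" data-sink="68 17" d="M17 470l0 66 2-6z"/>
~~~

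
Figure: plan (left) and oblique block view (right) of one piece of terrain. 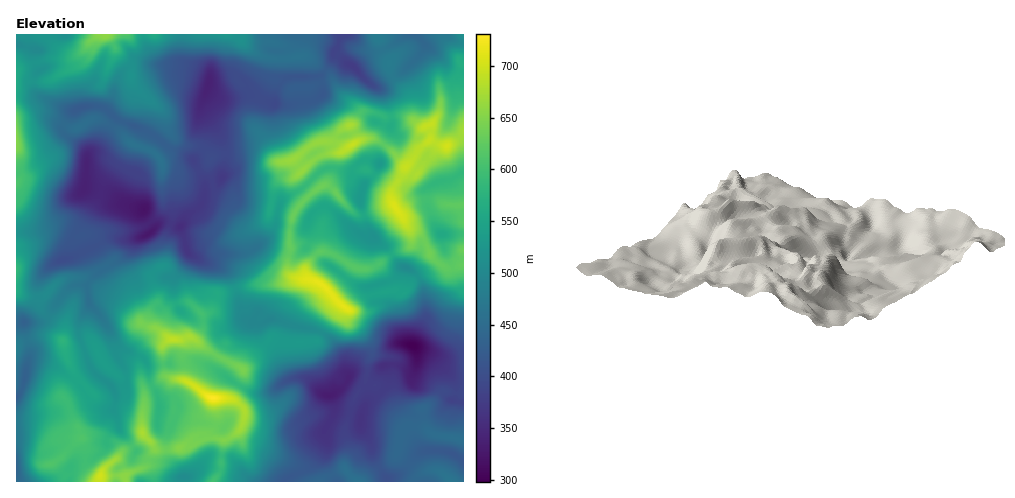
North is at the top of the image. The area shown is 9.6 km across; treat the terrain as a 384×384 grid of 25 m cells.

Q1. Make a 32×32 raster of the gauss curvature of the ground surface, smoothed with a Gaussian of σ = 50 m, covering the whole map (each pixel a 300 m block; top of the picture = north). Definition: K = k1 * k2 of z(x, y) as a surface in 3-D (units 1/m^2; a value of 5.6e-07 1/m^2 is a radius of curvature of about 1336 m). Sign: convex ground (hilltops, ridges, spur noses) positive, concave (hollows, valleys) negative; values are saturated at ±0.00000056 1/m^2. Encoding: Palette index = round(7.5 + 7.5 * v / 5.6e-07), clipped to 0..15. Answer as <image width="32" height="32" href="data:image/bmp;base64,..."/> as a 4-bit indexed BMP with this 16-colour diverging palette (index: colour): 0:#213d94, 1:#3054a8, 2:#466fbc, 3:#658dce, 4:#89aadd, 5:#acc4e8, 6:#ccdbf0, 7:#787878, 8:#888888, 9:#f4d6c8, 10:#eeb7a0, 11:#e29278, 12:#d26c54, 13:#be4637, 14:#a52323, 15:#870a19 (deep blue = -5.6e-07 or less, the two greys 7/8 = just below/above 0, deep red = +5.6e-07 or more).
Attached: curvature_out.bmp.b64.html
<image width="32" height="32" href="data:image/bmp;base64,Qk12AgAAAAAAAHYAAAAoAAAAIAAAACAAAAABAAQAAAAAAAACAAATCwAAEwsAABAAAAAAAAAAlD0hAKhUMAC8b0YAzo1lAN2qiQDoxKwA8NvMAHh4eACIiIgAyNb0AKC37gB4kuIAVGzSADdGvgAjI6UAGQqHABhWWbUEfJc4Z4d3R3aHeHdvqHY6tGZqWmd2d4yHiHiGWId3owccmEh3d4iVeYh4eIeHh1/9qHd2pnp4d4d4eHh3d3mGVYd2bONpeHeHiHeHaYh3d4iIiLbTSFZnh4eKiCeaeIiVenXICNybmHd1xWeodmiHc6inmfeIZ3l3eId3l1d4iE4IZ3biVodpeHhnd2mIaHZ42XVIZneNbFNqp3ZVfmmElHnmqIeXhwkkmqiH9WZ3l/Z3c4iHd3ivl6g3d1Z4iWV2hqiIeIloj/AneXZUh3d3h4iIskd6VoeGfKl0eIp2eHd0V4R4bKmCeDYE2IjId3Vo96qHeGXH95jvx1Znd3hpd2bId3ujoFeJAkpnd3d4Z65UeHl6iIZoi4Zm5md3d4hlWHh3Z3PIiFeKpneHV3eIjGd4iIl6emg0yZWXh32neHl4iHiHQ1aMqcWXh4l3Z3eGl3eHeE14lpBjiodHemeHiaaHiIb2l2J4+IV2lo2rd4Z2h3dg9WVPyjBnuHdzR3iXeVd3dHqMSJUPJXKHhpdll2aYd7h3WD+Pd4umdnioh4iYiIdXpol2IwSqNnlneFiIhniHZ4h5tlqUbod0p3eXh4d4iId4hzZ/ZnaneJaGh3iYepd3eIc6qIiGdGhnaNpmiWh4doeItYZ4eH9nZ4RGVnWHdqaHd2ZYd2hU"/>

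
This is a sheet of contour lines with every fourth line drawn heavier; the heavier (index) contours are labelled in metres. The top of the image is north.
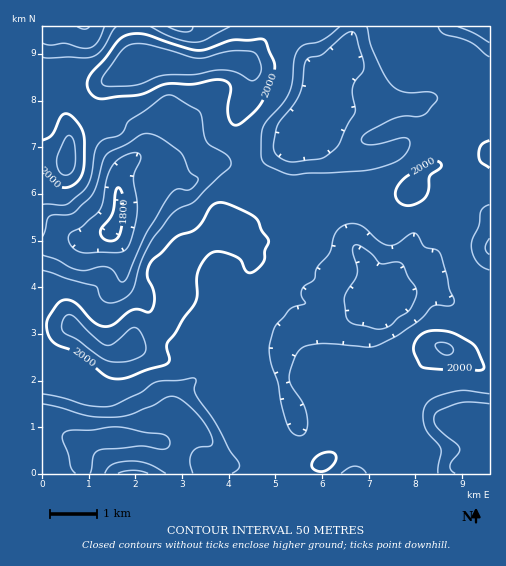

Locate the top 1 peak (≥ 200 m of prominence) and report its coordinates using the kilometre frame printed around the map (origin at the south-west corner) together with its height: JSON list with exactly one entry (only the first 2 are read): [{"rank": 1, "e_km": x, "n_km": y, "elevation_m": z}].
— [{"rank": 1, "e_km": 1.99, "n_km": 8.76, "elevation_m": 2077}]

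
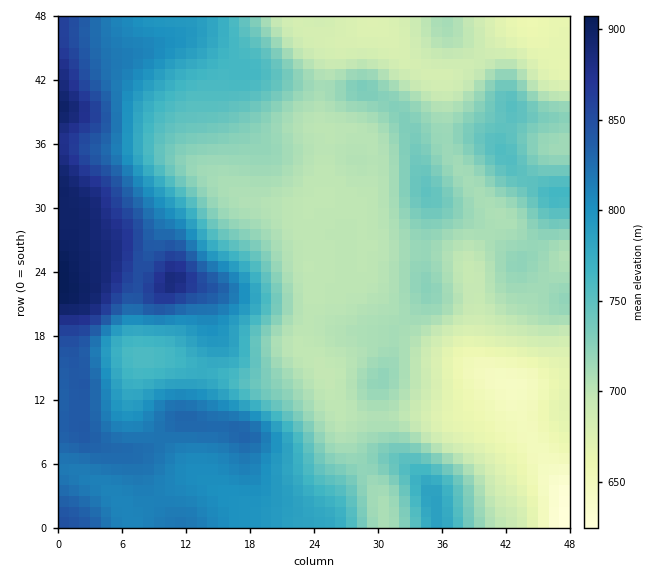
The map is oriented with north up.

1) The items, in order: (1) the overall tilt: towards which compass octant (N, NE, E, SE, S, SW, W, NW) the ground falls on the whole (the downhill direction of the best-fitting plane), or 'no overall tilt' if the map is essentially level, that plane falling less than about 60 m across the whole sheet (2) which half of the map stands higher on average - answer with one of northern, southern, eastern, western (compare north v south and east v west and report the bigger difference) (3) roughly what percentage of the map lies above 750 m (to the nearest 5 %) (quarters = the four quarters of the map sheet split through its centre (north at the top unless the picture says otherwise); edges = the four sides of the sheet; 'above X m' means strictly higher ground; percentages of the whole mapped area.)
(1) Overall the map slopes down towards the east.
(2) Taken as a whole, the western half is higher than the eastern.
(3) Ground above 750 m makes up about 40 % of the sheet.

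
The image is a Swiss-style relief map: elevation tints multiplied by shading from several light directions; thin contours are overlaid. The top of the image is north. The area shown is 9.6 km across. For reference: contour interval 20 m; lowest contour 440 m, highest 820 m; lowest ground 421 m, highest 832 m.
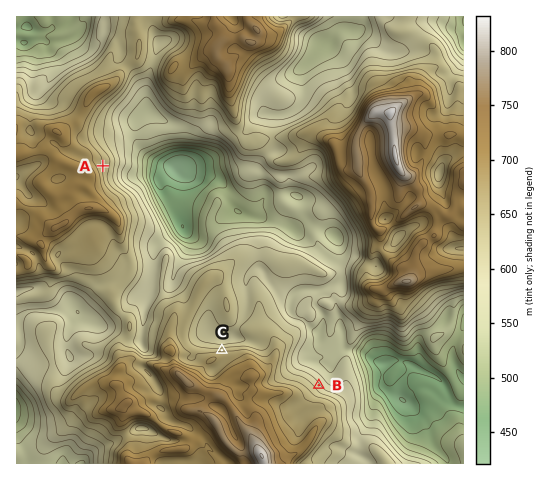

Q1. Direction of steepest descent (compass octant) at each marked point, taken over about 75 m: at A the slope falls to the E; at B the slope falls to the NE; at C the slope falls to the N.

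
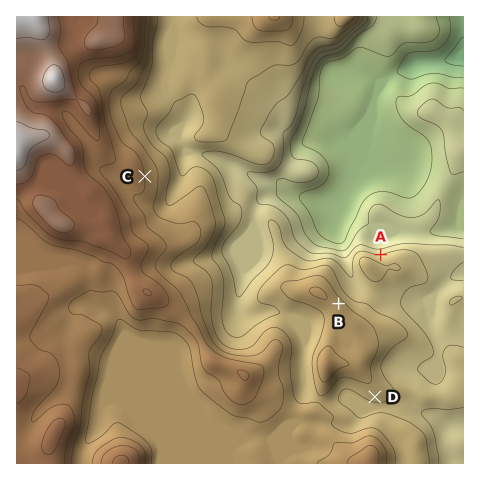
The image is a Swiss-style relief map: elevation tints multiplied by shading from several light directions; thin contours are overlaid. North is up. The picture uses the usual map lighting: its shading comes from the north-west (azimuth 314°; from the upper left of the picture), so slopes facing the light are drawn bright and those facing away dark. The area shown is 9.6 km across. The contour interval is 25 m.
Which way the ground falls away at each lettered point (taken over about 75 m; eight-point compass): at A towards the N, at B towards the NE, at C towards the E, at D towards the S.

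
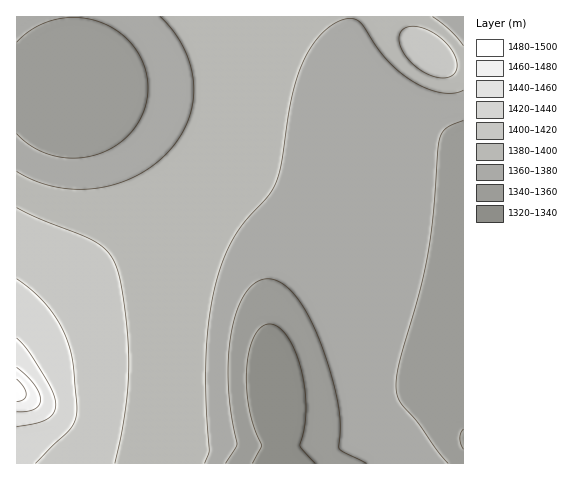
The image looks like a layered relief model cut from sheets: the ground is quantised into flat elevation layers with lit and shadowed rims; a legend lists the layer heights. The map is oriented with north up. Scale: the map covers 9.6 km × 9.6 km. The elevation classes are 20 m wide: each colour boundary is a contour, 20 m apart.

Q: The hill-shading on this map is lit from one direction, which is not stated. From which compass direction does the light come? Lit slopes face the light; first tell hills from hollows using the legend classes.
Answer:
E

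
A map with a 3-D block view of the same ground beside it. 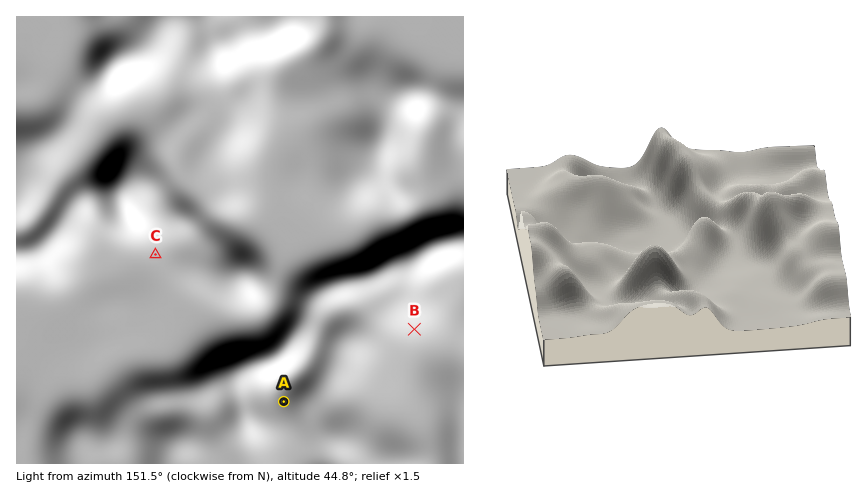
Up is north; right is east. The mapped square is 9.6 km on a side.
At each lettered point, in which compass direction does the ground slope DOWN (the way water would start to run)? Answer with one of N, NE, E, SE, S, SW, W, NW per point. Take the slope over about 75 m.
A NW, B S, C SW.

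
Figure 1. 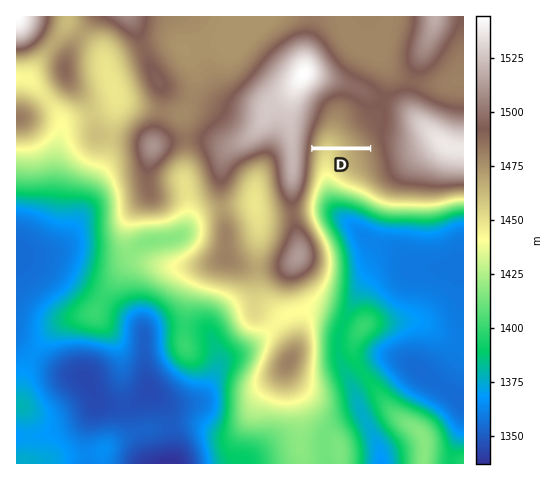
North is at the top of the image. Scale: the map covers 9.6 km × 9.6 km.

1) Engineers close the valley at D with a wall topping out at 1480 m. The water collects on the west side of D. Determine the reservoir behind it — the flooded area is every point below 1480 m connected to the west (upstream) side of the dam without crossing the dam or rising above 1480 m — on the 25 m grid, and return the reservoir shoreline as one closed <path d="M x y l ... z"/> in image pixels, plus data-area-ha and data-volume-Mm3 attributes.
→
<path d="M340 110l-6 0-9 9-10 18-3 9 56 1 0-2-3-5-14-14-7-13-4-3z" data-area-ha="56" data-volume-Mm3="4.55"/>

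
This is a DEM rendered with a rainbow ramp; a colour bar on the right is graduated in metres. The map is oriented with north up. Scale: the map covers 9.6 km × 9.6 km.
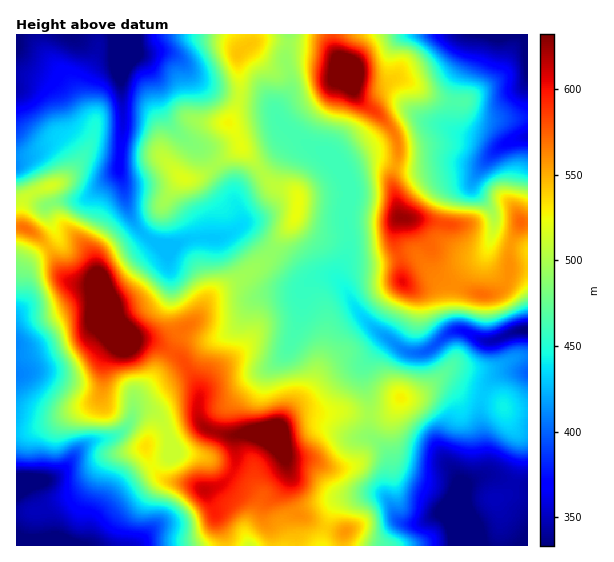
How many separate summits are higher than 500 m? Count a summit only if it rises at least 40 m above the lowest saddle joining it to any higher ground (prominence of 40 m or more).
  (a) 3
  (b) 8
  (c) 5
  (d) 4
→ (c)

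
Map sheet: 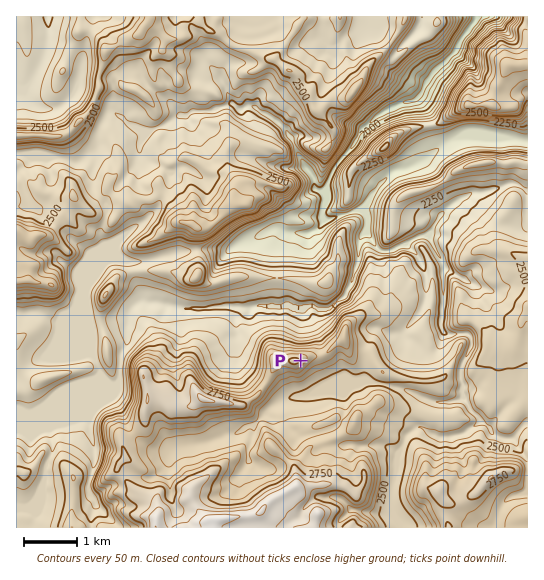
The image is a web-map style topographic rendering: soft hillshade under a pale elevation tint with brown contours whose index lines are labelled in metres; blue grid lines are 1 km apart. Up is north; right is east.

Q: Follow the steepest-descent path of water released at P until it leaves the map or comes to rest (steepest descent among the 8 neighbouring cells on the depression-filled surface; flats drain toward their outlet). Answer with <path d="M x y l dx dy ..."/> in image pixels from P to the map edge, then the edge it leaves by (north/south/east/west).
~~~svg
<path d="M301 361l21 21 0 1 59 0 1 2 12 1 1 1 4 0 2 2 6 1 16 8 3 0 4 3 4 0 1 1 16 0 2-1 8-2 1-2-1-30 10-21 0-8-2-4-23 0-4-4 0-3-1-1 0-7 1-1 0-12 1-1 0-35 2-3-6-12-2-2-6-11 0-3-2-2-10 0-9 4-5 5-4 0-7 4-4 0-1 1-7 0-8-6-4-8 0-3-5-5 0-11-3-4-3-1-10 0-6 2-8 2-4 2-4 0-4-4 0-28 7-8 0-2 3-3 0-4 8-9 0-2 10-10 3-7 5-7 0-2 10-10 1 0 9-9 11-5 3-3 4 0 6-4 11-1 8-8 3-6 0-2 4-3 1-4 29-32 0-4 2-3 14-18 0-4"/>
exit: north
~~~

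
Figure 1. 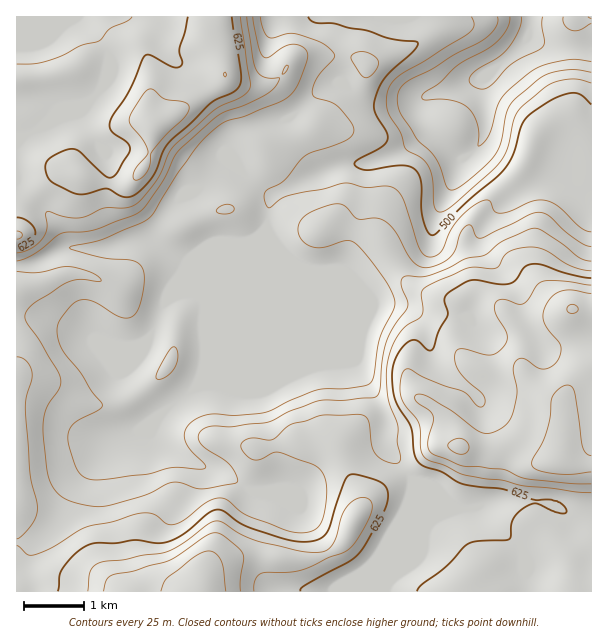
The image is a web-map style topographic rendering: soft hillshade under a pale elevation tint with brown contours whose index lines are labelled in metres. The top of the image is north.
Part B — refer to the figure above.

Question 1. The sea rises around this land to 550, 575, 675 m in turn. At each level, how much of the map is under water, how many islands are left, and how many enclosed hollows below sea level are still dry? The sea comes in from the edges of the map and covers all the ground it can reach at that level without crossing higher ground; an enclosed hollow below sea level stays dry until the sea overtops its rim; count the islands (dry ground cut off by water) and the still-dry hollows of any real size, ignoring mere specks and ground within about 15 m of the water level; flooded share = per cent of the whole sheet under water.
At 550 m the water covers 40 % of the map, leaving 0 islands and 0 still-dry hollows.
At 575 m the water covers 49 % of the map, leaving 0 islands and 0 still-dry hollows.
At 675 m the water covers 94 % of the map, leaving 0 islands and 0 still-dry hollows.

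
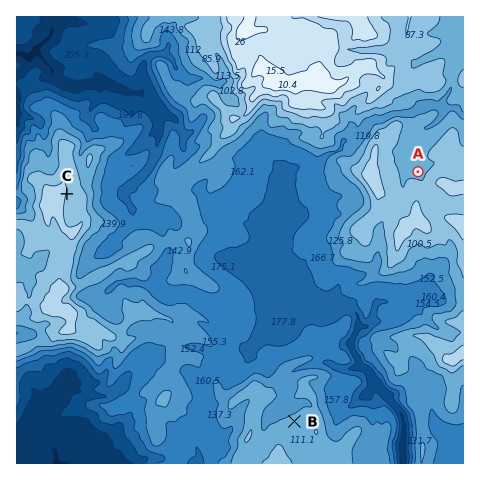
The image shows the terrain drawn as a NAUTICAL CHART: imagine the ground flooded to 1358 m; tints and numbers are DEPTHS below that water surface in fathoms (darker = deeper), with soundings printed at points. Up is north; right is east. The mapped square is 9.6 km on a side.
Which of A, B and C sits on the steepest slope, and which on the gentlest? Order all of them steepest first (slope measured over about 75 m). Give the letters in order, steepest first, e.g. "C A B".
C B A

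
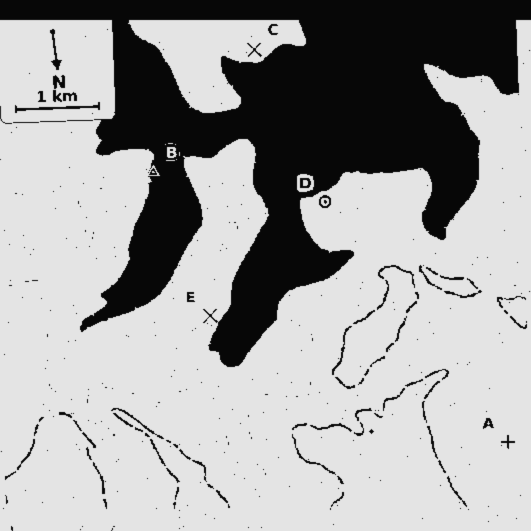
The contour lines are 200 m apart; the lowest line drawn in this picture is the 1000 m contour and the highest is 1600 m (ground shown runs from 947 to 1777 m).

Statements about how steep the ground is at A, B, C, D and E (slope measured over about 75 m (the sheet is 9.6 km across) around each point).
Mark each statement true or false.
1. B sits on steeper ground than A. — true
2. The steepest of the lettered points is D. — false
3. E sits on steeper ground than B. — false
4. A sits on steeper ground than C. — false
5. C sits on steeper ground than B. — false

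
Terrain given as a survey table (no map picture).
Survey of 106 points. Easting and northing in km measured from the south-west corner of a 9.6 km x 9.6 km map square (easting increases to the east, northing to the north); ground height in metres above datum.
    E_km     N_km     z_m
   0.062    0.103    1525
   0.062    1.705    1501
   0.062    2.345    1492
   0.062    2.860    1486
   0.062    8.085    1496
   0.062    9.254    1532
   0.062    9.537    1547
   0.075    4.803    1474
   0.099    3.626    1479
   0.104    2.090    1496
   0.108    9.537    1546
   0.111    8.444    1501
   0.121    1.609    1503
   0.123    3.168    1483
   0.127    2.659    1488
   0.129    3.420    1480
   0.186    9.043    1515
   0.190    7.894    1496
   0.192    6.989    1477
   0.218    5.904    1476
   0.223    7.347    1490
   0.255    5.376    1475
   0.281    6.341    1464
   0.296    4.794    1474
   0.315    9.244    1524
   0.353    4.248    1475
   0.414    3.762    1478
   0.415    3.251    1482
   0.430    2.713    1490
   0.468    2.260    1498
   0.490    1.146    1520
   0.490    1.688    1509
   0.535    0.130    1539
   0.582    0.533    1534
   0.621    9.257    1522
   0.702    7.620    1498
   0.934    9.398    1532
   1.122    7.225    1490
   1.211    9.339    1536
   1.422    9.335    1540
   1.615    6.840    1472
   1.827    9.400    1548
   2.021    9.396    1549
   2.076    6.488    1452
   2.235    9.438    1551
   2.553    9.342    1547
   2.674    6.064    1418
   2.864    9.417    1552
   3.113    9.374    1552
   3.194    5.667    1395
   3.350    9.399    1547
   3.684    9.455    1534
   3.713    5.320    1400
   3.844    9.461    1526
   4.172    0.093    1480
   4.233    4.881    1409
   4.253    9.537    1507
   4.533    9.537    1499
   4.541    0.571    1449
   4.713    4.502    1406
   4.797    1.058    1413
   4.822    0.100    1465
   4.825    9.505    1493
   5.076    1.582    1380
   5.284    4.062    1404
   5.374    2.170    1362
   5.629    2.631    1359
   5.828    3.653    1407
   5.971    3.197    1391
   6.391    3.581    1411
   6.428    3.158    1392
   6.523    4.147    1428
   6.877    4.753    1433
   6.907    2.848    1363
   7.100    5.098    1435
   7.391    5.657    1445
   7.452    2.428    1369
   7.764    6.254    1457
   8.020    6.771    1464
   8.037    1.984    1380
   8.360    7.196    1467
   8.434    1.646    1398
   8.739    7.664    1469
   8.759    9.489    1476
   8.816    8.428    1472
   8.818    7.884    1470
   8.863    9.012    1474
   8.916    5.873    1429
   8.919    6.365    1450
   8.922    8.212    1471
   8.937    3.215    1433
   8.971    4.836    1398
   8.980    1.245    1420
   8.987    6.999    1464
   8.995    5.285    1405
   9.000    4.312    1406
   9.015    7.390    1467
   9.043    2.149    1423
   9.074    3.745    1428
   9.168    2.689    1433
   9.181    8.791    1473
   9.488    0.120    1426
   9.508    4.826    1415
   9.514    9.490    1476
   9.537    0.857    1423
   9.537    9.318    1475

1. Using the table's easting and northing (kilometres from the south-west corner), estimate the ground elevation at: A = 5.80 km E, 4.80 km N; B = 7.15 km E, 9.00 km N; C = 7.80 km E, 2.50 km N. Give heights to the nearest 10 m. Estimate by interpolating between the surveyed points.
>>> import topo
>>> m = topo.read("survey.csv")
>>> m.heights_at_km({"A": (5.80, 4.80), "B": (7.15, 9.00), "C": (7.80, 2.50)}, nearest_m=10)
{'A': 1440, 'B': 1480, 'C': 1380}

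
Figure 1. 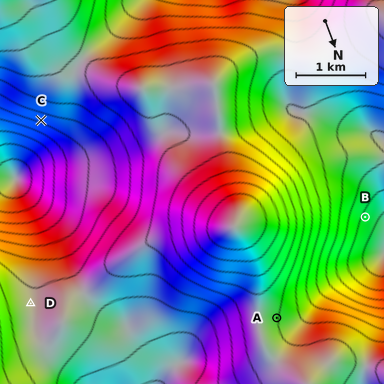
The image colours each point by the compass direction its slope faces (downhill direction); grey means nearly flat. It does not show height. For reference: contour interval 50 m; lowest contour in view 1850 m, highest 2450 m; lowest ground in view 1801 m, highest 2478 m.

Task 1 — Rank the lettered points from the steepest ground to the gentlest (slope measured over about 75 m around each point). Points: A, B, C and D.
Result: C B A D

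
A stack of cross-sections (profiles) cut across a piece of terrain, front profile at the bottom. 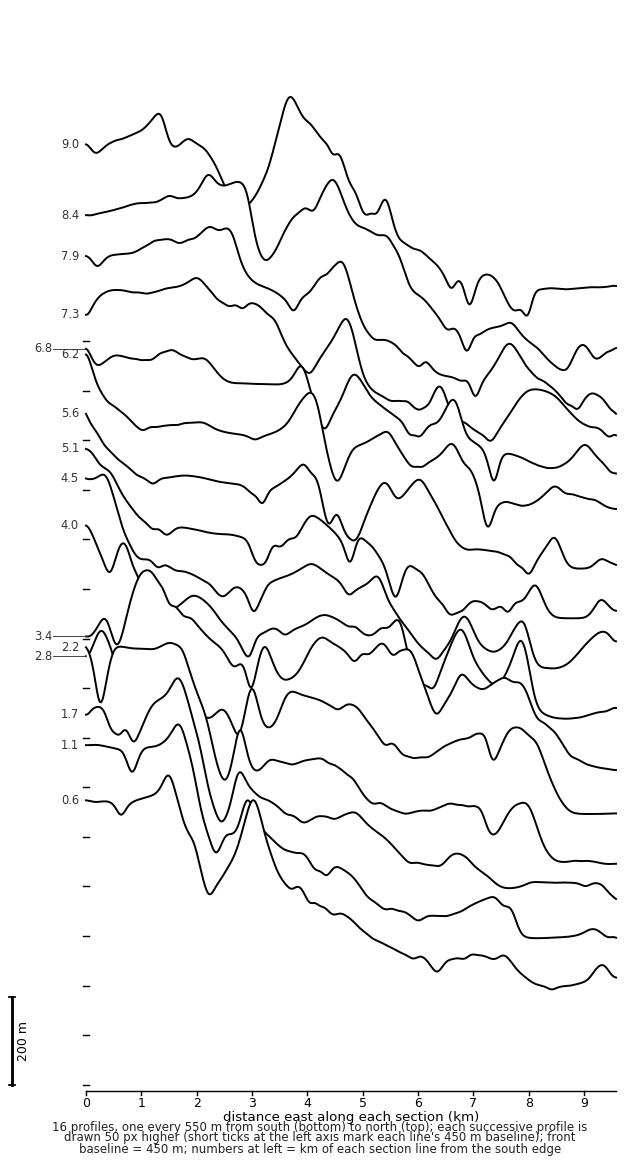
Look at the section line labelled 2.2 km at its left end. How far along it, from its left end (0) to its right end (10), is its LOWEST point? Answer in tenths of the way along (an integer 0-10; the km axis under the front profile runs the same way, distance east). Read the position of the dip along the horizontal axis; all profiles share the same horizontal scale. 10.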